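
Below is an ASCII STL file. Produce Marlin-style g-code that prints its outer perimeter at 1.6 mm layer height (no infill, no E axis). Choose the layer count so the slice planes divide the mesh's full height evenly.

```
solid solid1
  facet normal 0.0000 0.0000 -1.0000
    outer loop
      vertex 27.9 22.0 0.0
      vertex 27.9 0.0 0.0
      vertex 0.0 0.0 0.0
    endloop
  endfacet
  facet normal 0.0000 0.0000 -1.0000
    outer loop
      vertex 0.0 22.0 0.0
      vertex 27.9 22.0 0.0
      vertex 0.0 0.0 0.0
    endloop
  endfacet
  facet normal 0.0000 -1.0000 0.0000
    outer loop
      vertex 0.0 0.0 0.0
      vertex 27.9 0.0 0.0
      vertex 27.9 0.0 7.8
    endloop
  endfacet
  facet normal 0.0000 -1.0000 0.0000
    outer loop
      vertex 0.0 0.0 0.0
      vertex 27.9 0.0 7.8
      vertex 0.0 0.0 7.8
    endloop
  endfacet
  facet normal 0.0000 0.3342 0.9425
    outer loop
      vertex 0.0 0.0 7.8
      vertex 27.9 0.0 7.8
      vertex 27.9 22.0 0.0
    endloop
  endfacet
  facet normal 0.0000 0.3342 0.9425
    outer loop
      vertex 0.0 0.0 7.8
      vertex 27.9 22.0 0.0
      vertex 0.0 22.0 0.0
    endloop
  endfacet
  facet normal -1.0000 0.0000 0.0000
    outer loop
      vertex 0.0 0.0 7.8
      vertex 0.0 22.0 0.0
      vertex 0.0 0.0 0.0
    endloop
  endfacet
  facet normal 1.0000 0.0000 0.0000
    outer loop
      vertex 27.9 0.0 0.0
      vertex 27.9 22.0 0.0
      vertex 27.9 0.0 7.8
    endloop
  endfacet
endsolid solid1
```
; perimeter-only toolpath
G21 ; units = mm
G90 ; absolute positioning
G28 ; home
; layer 1
G0 Z1.6
G0 X0.0 Y0.0
G1 X27.9 Y0.0
G1 X27.9 Y17.6
G1 X0.0 Y17.6
G1 X0.0 Y0.0
; layer 2
G0 Z3.1
G0 X0.0 Y0.0
G1 X27.9 Y0.0
G1 X27.9 Y13.2
G1 X0.0 Y13.2
G1 X0.0 Y0.0
; layer 3
G0 Z4.7
G0 X0.0 Y0.0
G1 X27.9 Y0.0
G1 X27.9 Y8.8
G1 X0.0 Y8.8
G1 X0.0 Y0.0
; layer 4
G0 Z6.2
G0 X0.0 Y0.0
G1 X27.9 Y0.0
G1 X27.9 Y4.4
G1 X0.0 Y4.4
G1 X0.0 Y0.0
M2 ; end

The solid is a wedge (ramp): 27.9 × 22 mm base, rising to 7.8 mm along the y=0 edge and sloping linearly to z=0 at y=22. Slicing at Δz = 1.6 mm — 5 equal slices spanning the solid's height, so layer i sits at z = i·h/5 — gives 4 non-empty perimeters. Each is a 4-segment closed polygon; G0 lifts to the layer z and rapids to the start vertex, then G1 traces the edges. The cross-section shrinks linearly with z (the slice at the apex is degenerate and omitted).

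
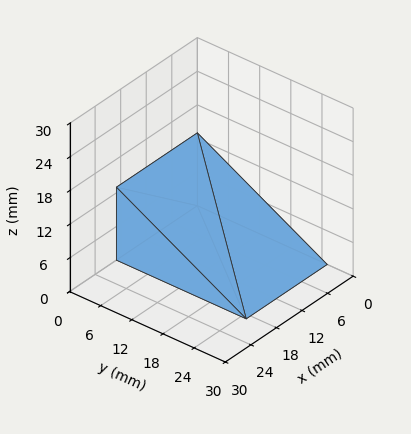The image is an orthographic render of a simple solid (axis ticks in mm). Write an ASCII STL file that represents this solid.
Reading the render: the shape is a wedge (ramp): 19 × 25 mm base, rising to 13 mm along the y=0 edge and sloping linearly to z=0 at y=25 (dimensions read to the nearest mm from the axis ticks). For the STL, each face is triangulated and given an outward normal.

solid part
  facet normal 0.0000 0.0000 -1.0000
    outer loop
      vertex 19.00 25.00 0.00
      vertex 19.00 0.00 0.00
      vertex 0.00 0.00 0.00
    endloop
  endfacet
  facet normal 0.0000 0.0000 -1.0000
    outer loop
      vertex 0.00 25.00 0.00
      vertex 19.00 25.00 0.00
      vertex 0.00 0.00 0.00
    endloop
  endfacet
  facet normal 0.0000 -1.0000 0.0000
    outer loop
      vertex 0.00 0.00 0.00
      vertex 19.00 0.00 0.00
      vertex 19.00 0.00 13.00
    endloop
  endfacet
  facet normal 0.0000 -1.0000 0.0000
    outer loop
      vertex 0.00 0.00 0.00
      vertex 19.00 0.00 13.00
      vertex 0.00 0.00 13.00
    endloop
  endfacet
  facet normal 0.0000 0.4614 0.8872
    outer loop
      vertex 0.00 0.00 13.00
      vertex 19.00 0.00 13.00
      vertex 19.00 25.00 0.00
    endloop
  endfacet
  facet normal 0.0000 0.4614 0.8872
    outer loop
      vertex 0.00 0.00 13.00
      vertex 19.00 25.00 0.00
      vertex 0.00 25.00 0.00
    endloop
  endfacet
  facet normal -1.0000 0.0000 0.0000
    outer loop
      vertex 0.00 0.00 13.00
      vertex 0.00 25.00 0.00
      vertex 0.00 0.00 0.00
    endloop
  endfacet
  facet normal 1.0000 0.0000 0.0000
    outer loop
      vertex 19.00 0.00 0.00
      vertex 19.00 25.00 0.00
      vertex 19.00 0.00 13.00
    endloop
  endfacet
endsolid part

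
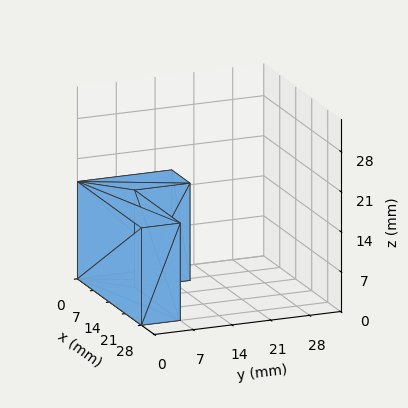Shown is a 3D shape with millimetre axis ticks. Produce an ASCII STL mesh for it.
Reading the render: the shape is an L-shaped prism: outer 28 × 17 mm, arm thicknesses ≈ 7 mm (horizontal) and 8 mm (vertical), extruded 17 mm in z (dimensions read to the nearest mm from the axis ticks). For the STL, each face is triangulated and given an outward normal.

solid part
  facet normal 0.0000 0.0000 -1.0000
    outer loop
      vertex 28.00 7.00 0.00
      vertex 28.00 0.00 0.00
      vertex 0.00 0.00 0.00
    endloop
  endfacet
  facet normal 0.0000 0.0000 -1.0000
    outer loop
      vertex 8.00 7.00 0.00
      vertex 28.00 7.00 0.00
      vertex 0.00 0.00 0.00
    endloop
  endfacet
  facet normal 0.0000 0.0000 -1.0000
    outer loop
      vertex 8.00 17.00 0.00
      vertex 8.00 7.00 0.00
      vertex 0.00 0.00 0.00
    endloop
  endfacet
  facet normal 0.0000 0.0000 -1.0000
    outer loop
      vertex 0.00 17.00 0.00
      vertex 8.00 17.00 0.00
      vertex 0.00 0.00 0.00
    endloop
  endfacet
  facet normal 0.0000 0.0000 1.0000
    outer loop
      vertex 0.00 0.00 17.00
      vertex 28.00 0.00 17.00
      vertex 28.00 7.00 17.00
    endloop
  endfacet
  facet normal 0.0000 0.0000 1.0000
    outer loop
      vertex 0.00 0.00 17.00
      vertex 28.00 7.00 17.00
      vertex 8.00 7.00 17.00
    endloop
  endfacet
  facet normal 0.0000 0.0000 1.0000
    outer loop
      vertex 0.00 0.00 17.00
      vertex 8.00 7.00 17.00
      vertex 8.00 17.00 17.00
    endloop
  endfacet
  facet normal 0.0000 0.0000 1.0000
    outer loop
      vertex 0.00 0.00 17.00
      vertex 8.00 17.00 17.00
      vertex 0.00 17.00 17.00
    endloop
  endfacet
  facet normal 0.0000 -1.0000 0.0000
    outer loop
      vertex 0.00 0.00 0.00
      vertex 28.00 0.00 0.00
      vertex 28.00 0.00 17.00
    endloop
  endfacet
  facet normal 0.0000 -1.0000 0.0000
    outer loop
      vertex 0.00 0.00 0.00
      vertex 28.00 0.00 17.00
      vertex 0.00 0.00 17.00
    endloop
  endfacet
  facet normal 1.0000 0.0000 0.0000
    outer loop
      vertex 28.00 0.00 0.00
      vertex 28.00 7.00 0.00
      vertex 28.00 7.00 17.00
    endloop
  endfacet
  facet normal 1.0000 0.0000 0.0000
    outer loop
      vertex 28.00 0.00 0.00
      vertex 28.00 7.00 17.00
      vertex 28.00 0.00 17.00
    endloop
  endfacet
  facet normal 0.0000 1.0000 0.0000
    outer loop
      vertex 28.00 7.00 0.00
      vertex 8.00 7.00 0.00
      vertex 8.00 7.00 17.00
    endloop
  endfacet
  facet normal 0.0000 1.0000 0.0000
    outer loop
      vertex 28.00 7.00 0.00
      vertex 8.00 7.00 17.00
      vertex 28.00 7.00 17.00
    endloop
  endfacet
  facet normal 1.0000 0.0000 0.0000
    outer loop
      vertex 8.00 7.00 0.00
      vertex 8.00 17.00 0.00
      vertex 8.00 17.00 17.00
    endloop
  endfacet
  facet normal 1.0000 0.0000 0.0000
    outer loop
      vertex 8.00 7.00 0.00
      vertex 8.00 17.00 17.00
      vertex 8.00 7.00 17.00
    endloop
  endfacet
  facet normal 0.0000 1.0000 0.0000
    outer loop
      vertex 8.00 17.00 0.00
      vertex 0.00 17.00 0.00
      vertex 0.00 17.00 17.00
    endloop
  endfacet
  facet normal 0.0000 1.0000 0.0000
    outer loop
      vertex 8.00 17.00 0.00
      vertex 0.00 17.00 17.00
      vertex 8.00 17.00 17.00
    endloop
  endfacet
  facet normal -1.0000 0.0000 0.0000
    outer loop
      vertex 0.00 17.00 0.00
      vertex 0.00 0.00 0.00
      vertex 0.00 0.00 17.00
    endloop
  endfacet
  facet normal -1.0000 0.0000 0.0000
    outer loop
      vertex 0.00 17.00 0.00
      vertex 0.00 0.00 17.00
      vertex 0.00 17.00 17.00
    endloop
  endfacet
endsolid part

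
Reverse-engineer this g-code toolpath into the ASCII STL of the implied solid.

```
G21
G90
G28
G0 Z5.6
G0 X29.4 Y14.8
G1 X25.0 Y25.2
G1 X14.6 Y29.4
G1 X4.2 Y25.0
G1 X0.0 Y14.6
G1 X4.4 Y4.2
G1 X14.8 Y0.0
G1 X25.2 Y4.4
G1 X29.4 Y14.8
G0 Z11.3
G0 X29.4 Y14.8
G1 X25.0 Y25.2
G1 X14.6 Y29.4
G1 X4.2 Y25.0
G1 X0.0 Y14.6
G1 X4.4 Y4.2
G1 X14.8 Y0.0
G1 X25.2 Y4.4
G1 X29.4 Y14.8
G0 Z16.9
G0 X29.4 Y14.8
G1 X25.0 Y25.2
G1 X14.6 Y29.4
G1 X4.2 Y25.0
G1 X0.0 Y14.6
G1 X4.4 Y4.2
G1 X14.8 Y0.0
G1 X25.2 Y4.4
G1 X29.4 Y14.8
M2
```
solid part
  facet normal 0.0000 0.0000 -1.0000
    outer loop
      vertex 14.6 29.4 0.0
      vertex 25.0 25.2 0.0
      vertex 29.4 14.8 0.0
    endloop
  endfacet
  facet normal 0.0000 0.0000 -1.0000
    outer loop
      vertex 4.2 25.0 0.0
      vertex 14.6 29.4 0.0
      vertex 29.4 14.8 0.0
    endloop
  endfacet
  facet normal 0.0000 0.0000 -1.0000
    outer loop
      vertex 0.0 14.6 0.0
      vertex 4.2 25.0 0.0
      vertex 29.4 14.8 0.0
    endloop
  endfacet
  facet normal 0.0000 0.0000 -1.0000
    outer loop
      vertex 4.4 4.2 0.0
      vertex 0.0 14.6 0.0
      vertex 29.4 14.8 0.0
    endloop
  endfacet
  facet normal 0.0000 0.0000 -1.0000
    outer loop
      vertex 14.8 0.0 0.0
      vertex 4.4 4.2 0.0
      vertex 29.4 14.8 0.0
    endloop
  endfacet
  facet normal 0.0000 0.0000 -1.0000
    outer loop
      vertex 25.2 4.4 0.0
      vertex 14.8 0.0 0.0
      vertex 29.4 14.8 0.0
    endloop
  endfacet
  facet normal 0.0000 0.0000 1.0000
    outer loop
      vertex 29.4 14.8 16.9
      vertex 25.0 25.2 16.9
      vertex 14.6 29.4 16.9
    endloop
  endfacet
  facet normal 0.0000 0.0000 1.0000
    outer loop
      vertex 29.4 14.8 16.9
      vertex 14.6 29.4 16.9
      vertex 4.2 25.0 16.9
    endloop
  endfacet
  facet normal 0.0000 0.0000 1.0000
    outer loop
      vertex 29.4 14.8 16.9
      vertex 4.2 25.0 16.9
      vertex 0.0 14.6 16.9
    endloop
  endfacet
  facet normal 0.0000 0.0000 1.0000
    outer loop
      vertex 29.4 14.8 16.9
      vertex 0.0 14.6 16.9
      vertex 4.4 4.2 16.9
    endloop
  endfacet
  facet normal 0.0000 0.0000 1.0000
    outer loop
      vertex 29.4 14.8 16.9
      vertex 4.4 4.2 16.9
      vertex 14.8 0.0 16.9
    endloop
  endfacet
  facet normal 0.0000 0.0000 1.0000
    outer loop
      vertex 29.4 14.8 16.9
      vertex 14.8 0.0 16.9
      vertex 25.2 4.4 16.9
    endloop
  endfacet
  facet normal 0.9210 0.3896 0.0000
    outer loop
      vertex 29.4 14.8 0.0
      vertex 25.0 25.2 0.0
      vertex 25.0 25.2 16.9
    endloop
  endfacet
  facet normal 0.9210 0.3896 0.0000
    outer loop
      vertex 29.4 14.8 0.0
      vertex 25.0 25.2 16.9
      vertex 29.4 14.8 16.9
    endloop
  endfacet
  facet normal 0.3745 0.9272 0.0000
    outer loop
      vertex 25.0 25.2 0.0
      vertex 14.6 29.4 0.0
      vertex 14.6 29.4 16.9
    endloop
  endfacet
  facet normal 0.3745 0.9272 0.0000
    outer loop
      vertex 25.0 25.2 0.0
      vertex 14.6 29.4 16.9
      vertex 25.0 25.2 16.9
    endloop
  endfacet
  facet normal -0.3896 0.9210 0.0000
    outer loop
      vertex 14.6 29.4 0.0
      vertex 4.2 25.0 0.0
      vertex 4.2 25.0 16.9
    endloop
  endfacet
  facet normal -0.3896 0.9210 0.0000
    outer loop
      vertex 14.6 29.4 0.0
      vertex 4.2 25.0 16.9
      vertex 14.6 29.4 16.9
    endloop
  endfacet
  facet normal -0.9272 0.3745 0.0000
    outer loop
      vertex 4.2 25.0 0.0
      vertex 0.0 14.6 0.0
      vertex 0.0 14.6 16.9
    endloop
  endfacet
  facet normal -0.9272 0.3745 0.0000
    outer loop
      vertex 4.2 25.0 0.0
      vertex 0.0 14.6 16.9
      vertex 4.2 25.0 16.9
    endloop
  endfacet
  facet normal -0.9210 -0.3896 0.0000
    outer loop
      vertex 0.0 14.6 0.0
      vertex 4.4 4.2 0.0
      vertex 4.4 4.2 16.9
    endloop
  endfacet
  facet normal -0.9210 -0.3896 0.0000
    outer loop
      vertex 0.0 14.6 0.0
      vertex 4.4 4.2 16.9
      vertex 0.0 14.6 16.9
    endloop
  endfacet
  facet normal -0.3745 -0.9272 0.0000
    outer loop
      vertex 4.4 4.2 0.0
      vertex 14.8 0.0 0.0
      vertex 14.8 0.0 16.9
    endloop
  endfacet
  facet normal -0.3745 -0.9272 0.0000
    outer loop
      vertex 4.4 4.2 0.0
      vertex 14.8 0.0 16.9
      vertex 4.4 4.2 16.9
    endloop
  endfacet
  facet normal 0.3896 -0.9210 0.0000
    outer loop
      vertex 14.8 0.0 0.0
      vertex 25.2 4.4 0.0
      vertex 25.2 4.4 16.9
    endloop
  endfacet
  facet normal 0.3896 -0.9210 0.0000
    outer loop
      vertex 14.8 0.0 0.0
      vertex 25.2 4.4 16.9
      vertex 14.8 0.0 16.9
    endloop
  endfacet
  facet normal 0.9272 -0.3745 0.0000
    outer loop
      vertex 25.2 4.4 0.0
      vertex 29.4 14.8 0.0
      vertex 29.4 14.8 16.9
    endloop
  endfacet
  facet normal 0.9272 -0.3745 0.0000
    outer loop
      vertex 25.2 4.4 0.0
      vertex 29.4 14.8 16.9
      vertex 25.2 4.4 16.9
    endloop
  endfacet
endsolid part

The G0 Z moves step by Δz≈5.6 mm. Every layer's G1 loop is the same polygon, so the solid is a straight extrusion of it from z=0 to z≈16.9. Closing with flat bottom and top caps and triangulating gives 28 facets — a regular 8-sided prism (a cylinder approximated with 8 flat sides), circumscribed radius ≈ 14.7 mm, height ≈ 16.9 mm.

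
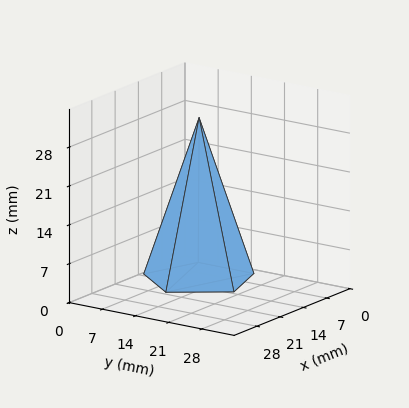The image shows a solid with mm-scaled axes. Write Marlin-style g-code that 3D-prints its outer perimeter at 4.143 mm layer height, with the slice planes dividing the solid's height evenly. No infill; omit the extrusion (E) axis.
Reading the render: the shape is a regular 5-sided pyramid, base circumscribed radius ≈ 10 mm, apex at z ≈ 29 mm (dimensions read to the nearest mm from the axis ticks). For the g-code, the solid's height is divided into equal slices at the stated Δz and each level perimeter traced with G1 moves after a G0 lift.

; perimeter-only toolpath
G21 ; units = mm
G90 ; absolute positioning
G28 ; home
; layer 1
G0 Z4.143
G0 X18.571 Y10.000
G1 X12.649 Y18.152
G1 X3.066 Y15.038
G1 X3.066 Y4.962
G1 X12.649 Y1.848
G1 X18.571 Y10.000
; layer 2
G0 Z8.286
G0 X17.143 Y10.000
G1 X12.207 Y16.794
G1 X4.221 Y14.199
G1 X4.221 Y5.801
G1 X12.207 Y3.206
G1 X17.143 Y10.000
; layer 3
G0 Z12.429
G0 X15.714 Y10.000
G1 X11.766 Y15.435
G1 X5.377 Y13.359
G1 X5.377 Y6.641
G1 X11.766 Y4.565
G1 X15.714 Y10.000
; layer 4
G0 Z16.571
G0 X14.286 Y10.000
G1 X11.324 Y14.076
G1 X6.533 Y12.519
G1 X6.533 Y7.481
G1 X11.324 Y5.924
G1 X14.286 Y10.000
; layer 5
G0 Z20.714
G0 X12.857 Y10.000
G1 X10.883 Y12.717
G1 X7.689 Y11.679
G1 X7.689 Y8.321
G1 X10.883 Y7.283
G1 X12.857 Y10.000
; layer 6
G0 Z24.857
G0 X11.429 Y10.000
G1 X10.441 Y11.359
G1 X8.844 Y10.840
G1 X8.844 Y9.160
G1 X10.441 Y8.641
G1 X11.429 Y10.000
M2 ; end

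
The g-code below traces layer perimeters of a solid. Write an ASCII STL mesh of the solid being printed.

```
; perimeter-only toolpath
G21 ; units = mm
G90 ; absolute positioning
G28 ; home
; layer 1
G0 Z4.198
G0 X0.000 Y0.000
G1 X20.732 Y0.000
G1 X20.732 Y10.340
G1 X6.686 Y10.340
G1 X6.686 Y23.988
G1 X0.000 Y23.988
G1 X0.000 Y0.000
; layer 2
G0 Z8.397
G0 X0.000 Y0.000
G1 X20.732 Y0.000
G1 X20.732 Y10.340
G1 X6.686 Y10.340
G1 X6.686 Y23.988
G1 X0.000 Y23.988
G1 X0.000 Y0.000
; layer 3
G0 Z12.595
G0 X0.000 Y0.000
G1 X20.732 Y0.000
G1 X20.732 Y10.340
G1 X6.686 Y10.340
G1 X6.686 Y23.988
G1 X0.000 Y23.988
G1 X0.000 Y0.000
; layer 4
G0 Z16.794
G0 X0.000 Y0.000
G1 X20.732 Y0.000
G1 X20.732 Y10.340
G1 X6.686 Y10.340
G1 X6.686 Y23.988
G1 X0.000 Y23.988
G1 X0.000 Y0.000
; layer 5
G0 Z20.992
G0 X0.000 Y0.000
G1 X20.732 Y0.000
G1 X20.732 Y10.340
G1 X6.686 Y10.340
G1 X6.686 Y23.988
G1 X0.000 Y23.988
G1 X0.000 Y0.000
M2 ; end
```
solid part
  facet normal 0.0000 0.0000 -1.0000
    outer loop
      vertex 20.732 10.340 0.000
      vertex 20.732 0.000 0.000
      vertex 0.000 0.000 0.000
    endloop
  endfacet
  facet normal 0.0000 0.0000 -1.0000
    outer loop
      vertex 6.686 10.340 0.000
      vertex 20.732 10.340 0.000
      vertex 0.000 0.000 0.000
    endloop
  endfacet
  facet normal 0.0000 0.0000 -1.0000
    outer loop
      vertex 6.686 23.988 0.000
      vertex 6.686 10.340 0.000
      vertex 0.000 0.000 0.000
    endloop
  endfacet
  facet normal 0.0000 0.0000 -1.0000
    outer loop
      vertex 0.000 23.988 0.000
      vertex 6.686 23.988 0.000
      vertex 0.000 0.000 0.000
    endloop
  endfacet
  facet normal 0.0000 0.0000 1.0000
    outer loop
      vertex 0.000 0.000 20.992
      vertex 20.732 0.000 20.992
      vertex 20.732 10.340 20.992
    endloop
  endfacet
  facet normal 0.0000 0.0000 1.0000
    outer loop
      vertex 0.000 0.000 20.992
      vertex 20.732 10.340 20.992
      vertex 6.686 10.340 20.992
    endloop
  endfacet
  facet normal 0.0000 0.0000 1.0000
    outer loop
      vertex 0.000 0.000 20.992
      vertex 6.686 10.340 20.992
      vertex 6.686 23.988 20.992
    endloop
  endfacet
  facet normal 0.0000 0.0000 1.0000
    outer loop
      vertex 0.000 0.000 20.992
      vertex 6.686 23.988 20.992
      vertex 0.000 23.988 20.992
    endloop
  endfacet
  facet normal 0.0000 -1.0000 0.0000
    outer loop
      vertex 0.000 0.000 0.000
      vertex 20.732 0.000 0.000
      vertex 20.732 0.000 20.992
    endloop
  endfacet
  facet normal 0.0000 -1.0000 0.0000
    outer loop
      vertex 0.000 0.000 0.000
      vertex 20.732 0.000 20.992
      vertex 0.000 0.000 20.992
    endloop
  endfacet
  facet normal 1.0000 0.0000 0.0000
    outer loop
      vertex 20.732 0.000 0.000
      vertex 20.732 10.340 0.000
      vertex 20.732 10.340 20.992
    endloop
  endfacet
  facet normal 1.0000 0.0000 0.0000
    outer loop
      vertex 20.732 0.000 0.000
      vertex 20.732 10.340 20.992
      vertex 20.732 0.000 20.992
    endloop
  endfacet
  facet normal 0.0000 1.0000 0.0000
    outer loop
      vertex 20.732 10.340 0.000
      vertex 6.686 10.340 0.000
      vertex 6.686 10.340 20.992
    endloop
  endfacet
  facet normal 0.0000 1.0000 0.0000
    outer loop
      vertex 20.732 10.340 0.000
      vertex 6.686 10.340 20.992
      vertex 20.732 10.340 20.992
    endloop
  endfacet
  facet normal 1.0000 0.0000 0.0000
    outer loop
      vertex 6.686 10.340 0.000
      vertex 6.686 23.988 0.000
      vertex 6.686 23.988 20.992
    endloop
  endfacet
  facet normal 1.0000 0.0000 0.0000
    outer loop
      vertex 6.686 10.340 0.000
      vertex 6.686 23.988 20.992
      vertex 6.686 10.340 20.992
    endloop
  endfacet
  facet normal 0.0000 1.0000 0.0000
    outer loop
      vertex 6.686 23.988 0.000
      vertex 0.000 23.988 0.000
      vertex 0.000 23.988 20.992
    endloop
  endfacet
  facet normal 0.0000 1.0000 0.0000
    outer loop
      vertex 6.686 23.988 0.000
      vertex 0.000 23.988 20.992
      vertex 6.686 23.988 20.992
    endloop
  endfacet
  facet normal -1.0000 0.0000 0.0000
    outer loop
      vertex 0.000 23.988 0.000
      vertex 0.000 0.000 0.000
      vertex 0.000 0.000 20.992
    endloop
  endfacet
  facet normal -1.0000 0.0000 0.0000
    outer loop
      vertex 0.000 23.988 0.000
      vertex 0.000 0.000 20.992
      vertex 0.000 23.988 20.992
    endloop
  endfacet
endsolid part

The G0 Z moves step by Δz≈4.198 mm. Every layer's G1 loop is the same polygon, so the solid is a straight extrusion of it from z=0 to z≈21. Closing with flat bottom and top caps and triangulating gives 20 facets — an L-shaped prism: outer 20.7 × 24 mm, arm thicknesses ≈ 10.3 mm (horizontal) and 6.69 mm (vertical), extruded 21 mm in z.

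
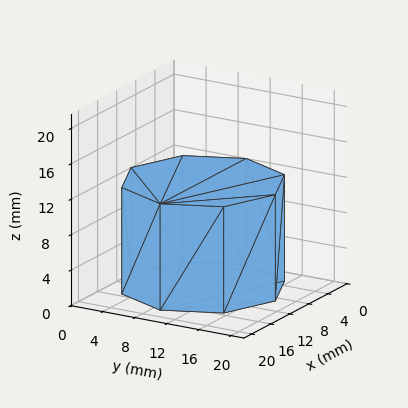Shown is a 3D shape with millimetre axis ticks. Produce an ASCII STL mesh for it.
Reading the render: the shape is a regular 8-sided prism (a cylinder approximated with 8 flat sides), circumscribed radius ≈ 9 mm, height ≈ 12 mm (dimensions read to the nearest mm from the axis ticks). For the STL, each face is triangulated and given an outward normal.

solid part
  facet normal 0.0000 0.0000 -1.0000
    outer loop
      vertex 9.00 18.00 0.00
      vertex 15.36 15.36 0.00
      vertex 18.00 9.00 0.00
    endloop
  endfacet
  facet normal 0.0000 0.0000 -1.0000
    outer loop
      vertex 2.64 15.36 0.00
      vertex 9.00 18.00 0.00
      vertex 18.00 9.00 0.00
    endloop
  endfacet
  facet normal 0.0000 0.0000 -1.0000
    outer loop
      vertex 0.00 9.00 0.00
      vertex 2.64 15.36 0.00
      vertex 18.00 9.00 0.00
    endloop
  endfacet
  facet normal 0.0000 0.0000 -1.0000
    outer loop
      vertex 2.64 2.64 0.00
      vertex 0.00 9.00 0.00
      vertex 18.00 9.00 0.00
    endloop
  endfacet
  facet normal 0.0000 0.0000 -1.0000
    outer loop
      vertex 9.00 0.00 0.00
      vertex 2.64 2.64 0.00
      vertex 18.00 9.00 0.00
    endloop
  endfacet
  facet normal 0.0000 0.0000 -1.0000
    outer loop
      vertex 15.36 2.64 0.00
      vertex 9.00 0.00 0.00
      vertex 18.00 9.00 0.00
    endloop
  endfacet
  facet normal 0.0000 0.0000 1.0000
    outer loop
      vertex 18.00 9.00 12.00
      vertex 15.36 15.36 12.00
      vertex 9.00 18.00 12.00
    endloop
  endfacet
  facet normal 0.0000 0.0000 1.0000
    outer loop
      vertex 18.00 9.00 12.00
      vertex 9.00 18.00 12.00
      vertex 2.64 15.36 12.00
    endloop
  endfacet
  facet normal 0.0000 0.0000 1.0000
    outer loop
      vertex 18.00 9.00 12.00
      vertex 2.64 15.36 12.00
      vertex 0.00 9.00 12.00
    endloop
  endfacet
  facet normal 0.0000 0.0000 1.0000
    outer loop
      vertex 18.00 9.00 12.00
      vertex 0.00 9.00 12.00
      vertex 2.64 2.64 12.00
    endloop
  endfacet
  facet normal 0.0000 0.0000 1.0000
    outer loop
      vertex 18.00 9.00 12.00
      vertex 2.64 2.64 12.00
      vertex 9.00 0.00 12.00
    endloop
  endfacet
  facet normal 0.0000 0.0000 1.0000
    outer loop
      vertex 18.00 9.00 12.00
      vertex 9.00 0.00 12.00
      vertex 15.36 2.64 12.00
    endloop
  endfacet
  facet normal 0.9236 0.3834 0.0000
    outer loop
      vertex 18.00 9.00 0.00
      vertex 15.36 15.36 0.00
      vertex 15.36 15.36 12.00
    endloop
  endfacet
  facet normal 0.9236 0.3834 0.0000
    outer loop
      vertex 18.00 9.00 0.00
      vertex 15.36 15.36 12.00
      vertex 18.00 9.00 12.00
    endloop
  endfacet
  facet normal 0.3834 0.9236 0.0000
    outer loop
      vertex 15.36 15.36 0.00
      vertex 9.00 18.00 0.00
      vertex 9.00 18.00 12.00
    endloop
  endfacet
  facet normal 0.3834 0.9236 0.0000
    outer loop
      vertex 15.36 15.36 0.00
      vertex 9.00 18.00 12.00
      vertex 15.36 15.36 12.00
    endloop
  endfacet
  facet normal -0.3834 0.9236 0.0000
    outer loop
      vertex 9.00 18.00 0.00
      vertex 2.64 15.36 0.00
      vertex 2.64 15.36 12.00
    endloop
  endfacet
  facet normal -0.3834 0.9236 0.0000
    outer loop
      vertex 9.00 18.00 0.00
      vertex 2.64 15.36 12.00
      vertex 9.00 18.00 12.00
    endloop
  endfacet
  facet normal -0.9236 0.3834 0.0000
    outer loop
      vertex 2.64 15.36 0.00
      vertex 0.00 9.00 0.00
      vertex 0.00 9.00 12.00
    endloop
  endfacet
  facet normal -0.9236 0.3834 0.0000
    outer loop
      vertex 2.64 15.36 0.00
      vertex 0.00 9.00 12.00
      vertex 2.64 15.36 12.00
    endloop
  endfacet
  facet normal -0.9236 -0.3834 0.0000
    outer loop
      vertex 0.00 9.00 0.00
      vertex 2.64 2.64 0.00
      vertex 2.64 2.64 12.00
    endloop
  endfacet
  facet normal -0.9236 -0.3834 0.0000
    outer loop
      vertex 0.00 9.00 0.00
      vertex 2.64 2.64 12.00
      vertex 0.00 9.00 12.00
    endloop
  endfacet
  facet normal -0.3834 -0.9236 0.0000
    outer loop
      vertex 2.64 2.64 0.00
      vertex 9.00 0.00 0.00
      vertex 9.00 0.00 12.00
    endloop
  endfacet
  facet normal -0.3834 -0.9236 0.0000
    outer loop
      vertex 2.64 2.64 0.00
      vertex 9.00 0.00 12.00
      vertex 2.64 2.64 12.00
    endloop
  endfacet
  facet normal 0.3834 -0.9236 0.0000
    outer loop
      vertex 9.00 0.00 0.00
      vertex 15.36 2.64 0.00
      vertex 15.36 2.64 12.00
    endloop
  endfacet
  facet normal 0.3834 -0.9236 0.0000
    outer loop
      vertex 9.00 0.00 0.00
      vertex 15.36 2.64 12.00
      vertex 9.00 0.00 12.00
    endloop
  endfacet
  facet normal 0.9236 -0.3834 0.0000
    outer loop
      vertex 15.36 2.64 0.00
      vertex 18.00 9.00 0.00
      vertex 18.00 9.00 12.00
    endloop
  endfacet
  facet normal 0.9236 -0.3834 0.0000
    outer loop
      vertex 15.36 2.64 0.00
      vertex 18.00 9.00 12.00
      vertex 15.36 2.64 12.00
    endloop
  endfacet
endsolid part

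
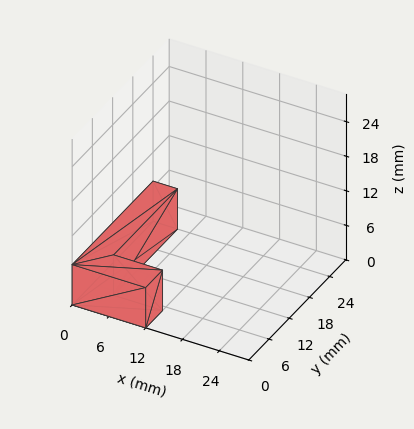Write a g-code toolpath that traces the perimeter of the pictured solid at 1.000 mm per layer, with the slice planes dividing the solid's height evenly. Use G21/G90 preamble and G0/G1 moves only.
Reading the render: the shape is an L-shaped prism: outer 12 × 24 mm, arm thicknesses ≈ 5 mm (horizontal) and 4 mm (vertical), extruded 7 mm in z (dimensions read to the nearest mm from the axis ticks). For the g-code, the solid's height is divided into equal slices at the stated Δz and each level perimeter traced with G1 moves after a G0 lift.

; perimeter-only toolpath
G21 ; units = mm
G90 ; absolute positioning
G28 ; home
; layer 1
G0 Z1.000
G0 X0.000 Y0.000
G1 X12.000 Y0.000
G1 X12.000 Y5.000
G1 X4.000 Y5.000
G1 X4.000 Y24.000
G1 X0.000 Y24.000
G1 X0.000 Y0.000
; layer 2
G0 Z2.000
G0 X0.000 Y0.000
G1 X12.000 Y0.000
G1 X12.000 Y5.000
G1 X4.000 Y5.000
G1 X4.000 Y24.000
G1 X0.000 Y24.000
G1 X0.000 Y0.000
; layer 3
G0 Z3.000
G0 X0.000 Y0.000
G1 X12.000 Y0.000
G1 X12.000 Y5.000
G1 X4.000 Y5.000
G1 X4.000 Y24.000
G1 X0.000 Y24.000
G1 X0.000 Y0.000
; layer 4
G0 Z4.000
G0 X0.000 Y0.000
G1 X12.000 Y0.000
G1 X12.000 Y5.000
G1 X4.000 Y5.000
G1 X4.000 Y24.000
G1 X0.000 Y24.000
G1 X0.000 Y0.000
; layer 5
G0 Z5.000
G0 X0.000 Y0.000
G1 X12.000 Y0.000
G1 X12.000 Y5.000
G1 X4.000 Y5.000
G1 X4.000 Y24.000
G1 X0.000 Y24.000
G1 X0.000 Y0.000
; layer 6
G0 Z6.000
G0 X0.000 Y0.000
G1 X12.000 Y0.000
G1 X12.000 Y5.000
G1 X4.000 Y5.000
G1 X4.000 Y24.000
G1 X0.000 Y24.000
G1 X0.000 Y0.000
; layer 7
G0 Z7.000
G0 X0.000 Y0.000
G1 X12.000 Y0.000
G1 X12.000 Y5.000
G1 X4.000 Y5.000
G1 X4.000 Y24.000
G1 X0.000 Y24.000
G1 X0.000 Y0.000
M2 ; end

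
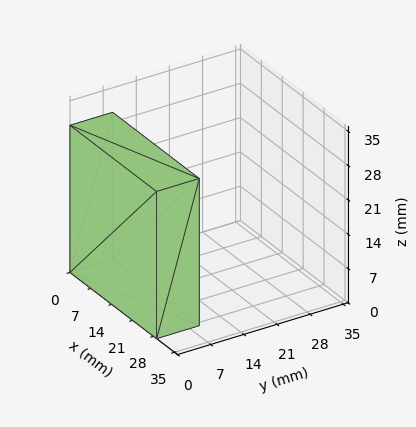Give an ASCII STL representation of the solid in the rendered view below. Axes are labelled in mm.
Reading the render: the shape is a rectangular box, roughly 29 × 9 mm footprint and 30 mm tall (dimensions read to the nearest mm from the axis ticks). For the STL, each face is triangulated and given an outward normal.

solid part
  facet normal 0.0000 0.0000 -1.0000
    outer loop
      vertex 29.0 9.0 0.0
      vertex 29.0 0.0 0.0
      vertex 0.0 0.0 0.0
    endloop
  endfacet
  facet normal 0.0000 0.0000 -1.0000
    outer loop
      vertex 0.0 9.0 0.0
      vertex 29.0 9.0 0.0
      vertex 0.0 0.0 0.0
    endloop
  endfacet
  facet normal 0.0000 0.0000 1.0000
    outer loop
      vertex 0.0 0.0 30.0
      vertex 29.0 0.0 30.0
      vertex 29.0 9.0 30.0
    endloop
  endfacet
  facet normal 0.0000 0.0000 1.0000
    outer loop
      vertex 0.0 0.0 30.0
      vertex 29.0 9.0 30.0
      vertex 0.0 9.0 30.0
    endloop
  endfacet
  facet normal 0.0000 -1.0000 0.0000
    outer loop
      vertex 0.0 0.0 0.0
      vertex 29.0 0.0 0.0
      vertex 29.0 0.0 30.0
    endloop
  endfacet
  facet normal 0.0000 -1.0000 0.0000
    outer loop
      vertex 0.0 0.0 0.0
      vertex 29.0 0.0 30.0
      vertex 0.0 0.0 30.0
    endloop
  endfacet
  facet normal 0.0000 1.0000 0.0000
    outer loop
      vertex 29.0 9.0 30.0
      vertex 29.0 9.0 0.0
      vertex 0.0 9.0 0.0
    endloop
  endfacet
  facet normal 0.0000 1.0000 0.0000
    outer loop
      vertex 0.0 9.0 30.0
      vertex 29.0 9.0 30.0
      vertex 0.0 9.0 0.0
    endloop
  endfacet
  facet normal -1.0000 0.0000 0.0000
    outer loop
      vertex 0.0 9.0 30.0
      vertex 0.0 9.0 0.0
      vertex 0.0 0.0 0.0
    endloop
  endfacet
  facet normal -1.0000 0.0000 0.0000
    outer loop
      vertex 0.0 0.0 30.0
      vertex 0.0 9.0 30.0
      vertex 0.0 0.0 0.0
    endloop
  endfacet
  facet normal 1.0000 0.0000 0.0000
    outer loop
      vertex 29.0 0.0 0.0
      vertex 29.0 9.0 0.0
      vertex 29.0 9.0 30.0
    endloop
  endfacet
  facet normal 1.0000 0.0000 0.0000
    outer loop
      vertex 29.0 0.0 0.0
      vertex 29.0 9.0 30.0
      vertex 29.0 0.0 30.0
    endloop
  endfacet
endsolid part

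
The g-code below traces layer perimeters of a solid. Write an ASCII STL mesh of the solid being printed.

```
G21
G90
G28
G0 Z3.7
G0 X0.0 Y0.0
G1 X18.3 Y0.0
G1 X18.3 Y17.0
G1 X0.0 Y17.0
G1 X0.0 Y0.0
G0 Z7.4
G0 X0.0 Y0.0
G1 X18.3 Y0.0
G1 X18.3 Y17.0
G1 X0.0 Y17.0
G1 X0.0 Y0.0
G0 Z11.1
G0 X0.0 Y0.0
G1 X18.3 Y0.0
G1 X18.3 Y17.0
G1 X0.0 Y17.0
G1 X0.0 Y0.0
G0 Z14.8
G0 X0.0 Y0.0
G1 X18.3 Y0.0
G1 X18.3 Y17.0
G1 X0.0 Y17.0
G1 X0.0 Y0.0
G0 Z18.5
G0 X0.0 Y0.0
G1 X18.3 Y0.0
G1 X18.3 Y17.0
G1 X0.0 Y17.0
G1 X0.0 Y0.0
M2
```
solid part
  facet normal 0.0000 0.0000 -1.0000
    outer loop
      vertex 18.3 17.0 0.0
      vertex 18.3 0.0 0.0
      vertex 0.0 0.0 0.0
    endloop
  endfacet
  facet normal 0.0000 0.0000 -1.0000
    outer loop
      vertex 0.0 17.0 0.0
      vertex 18.3 17.0 0.0
      vertex 0.0 0.0 0.0
    endloop
  endfacet
  facet normal 0.0000 0.0000 1.0000
    outer loop
      vertex 0.0 0.0 18.5
      vertex 18.3 0.0 18.5
      vertex 18.3 17.0 18.5
    endloop
  endfacet
  facet normal 0.0000 0.0000 1.0000
    outer loop
      vertex 0.0 0.0 18.5
      vertex 18.3 17.0 18.5
      vertex 0.0 17.0 18.5
    endloop
  endfacet
  facet normal 0.0000 -1.0000 0.0000
    outer loop
      vertex 0.0 0.0 0.0
      vertex 18.3 0.0 0.0
      vertex 18.3 0.0 18.5
    endloop
  endfacet
  facet normal 0.0000 -1.0000 0.0000
    outer loop
      vertex 0.0 0.0 0.0
      vertex 18.3 0.0 18.5
      vertex 0.0 0.0 18.5
    endloop
  endfacet
  facet normal 0.0000 1.0000 0.0000
    outer loop
      vertex 18.3 17.0 18.5
      vertex 18.3 17.0 0.0
      vertex 0.0 17.0 0.0
    endloop
  endfacet
  facet normal 0.0000 1.0000 0.0000
    outer loop
      vertex 0.0 17.0 18.5
      vertex 18.3 17.0 18.5
      vertex 0.0 17.0 0.0
    endloop
  endfacet
  facet normal -1.0000 0.0000 0.0000
    outer loop
      vertex 0.0 17.0 18.5
      vertex 0.0 17.0 0.0
      vertex 0.0 0.0 0.0
    endloop
  endfacet
  facet normal -1.0000 0.0000 0.0000
    outer loop
      vertex 0.0 0.0 18.5
      vertex 0.0 17.0 18.5
      vertex 0.0 0.0 0.0
    endloop
  endfacet
  facet normal 1.0000 0.0000 0.0000
    outer loop
      vertex 18.3 0.0 0.0
      vertex 18.3 17.0 0.0
      vertex 18.3 17.0 18.5
    endloop
  endfacet
  facet normal 1.0000 0.0000 0.0000
    outer loop
      vertex 18.3 0.0 0.0
      vertex 18.3 17.0 18.5
      vertex 18.3 0.0 18.5
    endloop
  endfacet
endsolid part

The G0 Z moves step by Δz≈3.7 mm. Every layer's G1 loop is the same polygon, so the solid is a straight extrusion of it from z=0 to z≈18.5. Closing with flat bottom and top caps and triangulating gives 12 facets — a rectangular box, roughly 18.3 × 17 mm footprint and 18.5 mm tall.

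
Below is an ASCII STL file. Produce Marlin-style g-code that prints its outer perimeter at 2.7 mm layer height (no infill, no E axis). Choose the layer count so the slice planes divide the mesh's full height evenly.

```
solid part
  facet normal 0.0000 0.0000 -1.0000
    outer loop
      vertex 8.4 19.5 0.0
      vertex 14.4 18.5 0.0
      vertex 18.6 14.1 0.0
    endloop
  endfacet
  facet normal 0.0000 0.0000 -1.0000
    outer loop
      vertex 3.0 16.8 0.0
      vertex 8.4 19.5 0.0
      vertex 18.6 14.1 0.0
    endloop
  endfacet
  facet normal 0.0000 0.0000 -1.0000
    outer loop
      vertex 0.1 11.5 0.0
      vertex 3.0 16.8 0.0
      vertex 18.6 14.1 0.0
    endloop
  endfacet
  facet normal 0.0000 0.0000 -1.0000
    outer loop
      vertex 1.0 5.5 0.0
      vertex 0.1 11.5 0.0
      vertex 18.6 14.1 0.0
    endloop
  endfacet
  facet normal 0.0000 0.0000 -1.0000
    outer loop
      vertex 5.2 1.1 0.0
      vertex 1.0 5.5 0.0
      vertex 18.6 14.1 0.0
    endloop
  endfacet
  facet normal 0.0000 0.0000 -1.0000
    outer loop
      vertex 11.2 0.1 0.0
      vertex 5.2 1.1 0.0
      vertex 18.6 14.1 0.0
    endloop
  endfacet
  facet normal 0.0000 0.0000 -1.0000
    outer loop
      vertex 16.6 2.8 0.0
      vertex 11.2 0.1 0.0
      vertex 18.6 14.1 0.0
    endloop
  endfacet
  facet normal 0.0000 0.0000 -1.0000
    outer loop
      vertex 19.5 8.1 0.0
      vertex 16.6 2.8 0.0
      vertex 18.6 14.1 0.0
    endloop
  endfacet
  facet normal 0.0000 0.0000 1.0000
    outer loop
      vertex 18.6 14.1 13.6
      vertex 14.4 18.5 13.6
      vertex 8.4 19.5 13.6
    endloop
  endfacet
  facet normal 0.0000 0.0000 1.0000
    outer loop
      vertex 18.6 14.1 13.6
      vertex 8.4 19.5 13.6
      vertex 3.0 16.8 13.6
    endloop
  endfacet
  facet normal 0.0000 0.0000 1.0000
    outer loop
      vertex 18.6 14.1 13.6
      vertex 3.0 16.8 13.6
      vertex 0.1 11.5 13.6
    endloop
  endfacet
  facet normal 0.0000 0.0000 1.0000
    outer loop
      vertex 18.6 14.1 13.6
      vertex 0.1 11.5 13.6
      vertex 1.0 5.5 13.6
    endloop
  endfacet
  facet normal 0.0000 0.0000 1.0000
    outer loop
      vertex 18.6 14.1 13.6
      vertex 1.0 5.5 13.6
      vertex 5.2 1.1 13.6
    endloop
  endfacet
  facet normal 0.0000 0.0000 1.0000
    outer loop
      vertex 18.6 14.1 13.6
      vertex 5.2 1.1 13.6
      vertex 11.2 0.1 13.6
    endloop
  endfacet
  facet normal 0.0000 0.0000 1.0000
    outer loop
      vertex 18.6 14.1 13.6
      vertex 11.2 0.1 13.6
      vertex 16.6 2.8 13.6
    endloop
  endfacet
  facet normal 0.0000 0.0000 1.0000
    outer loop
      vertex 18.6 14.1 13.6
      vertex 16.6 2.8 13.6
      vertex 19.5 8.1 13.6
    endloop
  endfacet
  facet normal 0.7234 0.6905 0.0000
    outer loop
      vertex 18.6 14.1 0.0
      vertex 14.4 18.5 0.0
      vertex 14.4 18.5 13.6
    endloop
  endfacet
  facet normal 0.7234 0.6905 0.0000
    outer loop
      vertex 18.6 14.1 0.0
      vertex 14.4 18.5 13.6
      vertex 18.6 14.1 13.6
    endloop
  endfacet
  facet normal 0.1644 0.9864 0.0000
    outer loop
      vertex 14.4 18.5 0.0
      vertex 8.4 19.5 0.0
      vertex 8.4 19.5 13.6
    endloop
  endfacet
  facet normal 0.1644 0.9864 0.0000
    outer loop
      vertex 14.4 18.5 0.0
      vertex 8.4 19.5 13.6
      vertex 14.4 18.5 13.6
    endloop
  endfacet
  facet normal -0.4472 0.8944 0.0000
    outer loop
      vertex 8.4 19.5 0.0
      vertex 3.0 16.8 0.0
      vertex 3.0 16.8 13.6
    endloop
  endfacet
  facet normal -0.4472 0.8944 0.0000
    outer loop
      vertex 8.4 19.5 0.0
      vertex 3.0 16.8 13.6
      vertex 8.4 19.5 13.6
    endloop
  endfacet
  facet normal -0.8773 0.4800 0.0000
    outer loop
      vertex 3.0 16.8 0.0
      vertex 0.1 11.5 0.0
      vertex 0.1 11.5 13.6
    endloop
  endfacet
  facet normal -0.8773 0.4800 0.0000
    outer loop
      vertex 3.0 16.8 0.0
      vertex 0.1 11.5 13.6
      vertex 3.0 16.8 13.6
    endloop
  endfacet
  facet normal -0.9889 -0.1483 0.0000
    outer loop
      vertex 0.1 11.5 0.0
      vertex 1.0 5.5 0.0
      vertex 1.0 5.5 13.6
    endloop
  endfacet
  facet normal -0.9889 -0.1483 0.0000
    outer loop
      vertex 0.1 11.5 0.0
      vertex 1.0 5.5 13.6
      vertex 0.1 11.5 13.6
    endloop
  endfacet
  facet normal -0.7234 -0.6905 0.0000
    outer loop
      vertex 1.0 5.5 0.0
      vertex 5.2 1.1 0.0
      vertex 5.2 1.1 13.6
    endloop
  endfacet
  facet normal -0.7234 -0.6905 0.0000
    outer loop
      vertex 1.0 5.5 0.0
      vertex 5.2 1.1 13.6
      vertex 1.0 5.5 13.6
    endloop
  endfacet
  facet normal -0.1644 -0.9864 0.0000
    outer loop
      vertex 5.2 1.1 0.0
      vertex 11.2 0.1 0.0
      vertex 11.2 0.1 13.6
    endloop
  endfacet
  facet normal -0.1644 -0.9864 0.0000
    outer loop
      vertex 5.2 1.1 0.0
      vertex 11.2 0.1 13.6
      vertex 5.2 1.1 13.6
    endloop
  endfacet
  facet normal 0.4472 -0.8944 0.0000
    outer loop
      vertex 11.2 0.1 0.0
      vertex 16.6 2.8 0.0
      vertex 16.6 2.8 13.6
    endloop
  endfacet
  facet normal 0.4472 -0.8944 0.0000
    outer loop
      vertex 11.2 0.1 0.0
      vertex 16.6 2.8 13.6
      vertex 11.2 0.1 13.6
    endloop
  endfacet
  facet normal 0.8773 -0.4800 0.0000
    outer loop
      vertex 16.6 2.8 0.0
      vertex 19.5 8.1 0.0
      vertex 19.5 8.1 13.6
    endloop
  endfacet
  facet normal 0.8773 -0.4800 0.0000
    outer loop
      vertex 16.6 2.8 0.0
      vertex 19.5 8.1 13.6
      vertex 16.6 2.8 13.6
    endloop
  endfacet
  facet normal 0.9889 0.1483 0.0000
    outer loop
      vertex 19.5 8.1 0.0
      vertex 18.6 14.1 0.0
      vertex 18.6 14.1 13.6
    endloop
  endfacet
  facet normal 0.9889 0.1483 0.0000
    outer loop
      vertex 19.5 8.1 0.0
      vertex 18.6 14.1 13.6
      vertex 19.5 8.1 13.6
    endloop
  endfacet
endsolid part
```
; perimeter-only toolpath
G21 ; units = mm
G90 ; absolute positioning
G28 ; home
; layer 1
G0 Z2.7
G0 X18.6 Y14.1
G1 X14.4 Y18.5
G1 X8.4 Y19.5
G1 X3.0 Y16.8
G1 X0.1 Y11.5
G1 X1.0 Y5.5
G1 X5.2 Y1.1
G1 X11.2 Y0.1
G1 X16.6 Y2.8
G1 X19.5 Y8.1
G1 X18.6 Y14.1
; layer 2
G0 Z5.4
G0 X18.6 Y14.1
G1 X14.4 Y18.5
G1 X8.4 Y19.5
G1 X3.0 Y16.8
G1 X0.1 Y11.5
G1 X1.0 Y5.5
G1 X5.2 Y1.1
G1 X11.2 Y0.1
G1 X16.6 Y2.8
G1 X19.5 Y8.1
G1 X18.6 Y14.1
; layer 3
G0 Z8.2
G0 X18.6 Y14.1
G1 X14.4 Y18.5
G1 X8.4 Y19.5
G1 X3.0 Y16.8
G1 X0.1 Y11.5
G1 X1.0 Y5.5
G1 X5.2 Y1.1
G1 X11.2 Y0.1
G1 X16.6 Y2.8
G1 X19.5 Y8.1
G1 X18.6 Y14.1
; layer 4
G0 Z10.9
G0 X18.6 Y14.1
G1 X14.4 Y18.5
G1 X8.4 Y19.5
G1 X3.0 Y16.8
G1 X0.1 Y11.5
G1 X1.0 Y5.5
G1 X5.2 Y1.1
G1 X11.2 Y0.1
G1 X16.6 Y2.8
G1 X19.5 Y8.1
G1 X18.6 Y14.1
; layer 5
G0 Z13.6
G0 X18.6 Y14.1
G1 X14.4 Y18.5
G1 X8.4 Y19.5
G1 X3.0 Y16.8
G1 X0.1 Y11.5
G1 X1.0 Y5.5
G1 X5.2 Y1.1
G1 X11.2 Y0.1
G1 X16.6 Y2.8
G1 X19.5 Y8.1
G1 X18.6 Y14.1
M2 ; end

The solid is a regular 10-sided prism (a cylinder approximated with 10 flat sides), circumscribed radius ≈ 9.8 mm, height ≈ 13.6 mm. Slicing at Δz = 2.7 mm — 5 equal slices spanning the solid's height, so layer i sits at z = i·h/5 — gives 5 non-empty perimeters. Each is a 10-segment closed polygon; G0 lifts to the layer z and rapids to the start vertex, then G1 traces the edges.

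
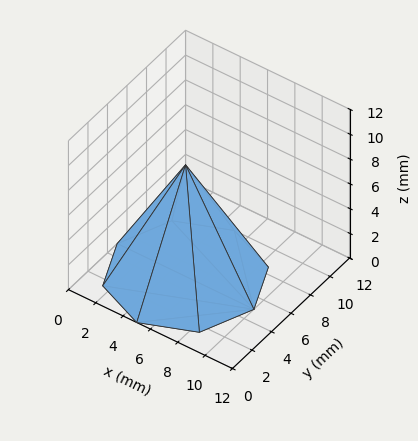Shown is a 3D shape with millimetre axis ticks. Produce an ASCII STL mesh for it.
Reading the render: the shape is a regular 8-sided pyramid, base circumscribed radius ≈ 5 mm, apex at z ≈ 9 mm (dimensions read to the nearest mm from the axis ticks). For the STL, each face is triangulated and given an outward normal.

solid part
  facet normal 0.0000 0.0000 -1.0000
    outer loop
      vertex 5.000 10.000 0.000
      vertex 8.536 8.536 0.000
      vertex 10.000 5.000 0.000
    endloop
  endfacet
  facet normal 0.0000 0.0000 -1.0000
    outer loop
      vertex 1.464 8.536 0.000
      vertex 5.000 10.000 0.000
      vertex 10.000 5.000 0.000
    endloop
  endfacet
  facet normal 0.0000 0.0000 -1.0000
    outer loop
      vertex 0.000 5.000 0.000
      vertex 1.464 8.536 0.000
      vertex 10.000 5.000 0.000
    endloop
  endfacet
  facet normal 0.0000 0.0000 -1.0000
    outer loop
      vertex 1.464 1.464 0.000
      vertex 0.000 5.000 0.000
      vertex 10.000 5.000 0.000
    endloop
  endfacet
  facet normal 0.0000 0.0000 -1.0000
    outer loop
      vertex 5.000 0.000 0.000
      vertex 1.464 1.464 0.000
      vertex 10.000 5.000 0.000
    endloop
  endfacet
  facet normal 0.0000 0.0000 -1.0000
    outer loop
      vertex 8.536 1.464 0.000
      vertex 5.000 0.000 0.000
      vertex 10.000 5.000 0.000
    endloop
  endfacet
  facet normal 0.8220 0.3403 0.4567
    outer loop
      vertex 10.000 5.000 0.000
      vertex 8.536 8.536 0.000
      vertex 5.000 5.000 9.000
    endloop
  endfacet
  facet normal 0.3403 0.8220 0.4567
    outer loop
      vertex 8.536 8.536 0.000
      vertex 5.000 10.000 0.000
      vertex 5.000 5.000 9.000
    endloop
  endfacet
  facet normal -0.3403 0.8220 0.4567
    outer loop
      vertex 5.000 10.000 0.000
      vertex 1.464 8.536 0.000
      vertex 5.000 5.000 9.000
    endloop
  endfacet
  facet normal -0.8220 0.3403 0.4567
    outer loop
      vertex 1.464 8.536 0.000
      vertex 0.000 5.000 0.000
      vertex 5.000 5.000 9.000
    endloop
  endfacet
  facet normal -0.8220 -0.3403 0.4567
    outer loop
      vertex 0.000 5.000 0.000
      vertex 1.464 1.464 0.000
      vertex 5.000 5.000 9.000
    endloop
  endfacet
  facet normal -0.3403 -0.8220 0.4567
    outer loop
      vertex 1.464 1.464 0.000
      vertex 5.000 0.000 0.000
      vertex 5.000 5.000 9.000
    endloop
  endfacet
  facet normal 0.3403 -0.8220 0.4567
    outer loop
      vertex 5.000 0.000 0.000
      vertex 8.536 1.464 0.000
      vertex 5.000 5.000 9.000
    endloop
  endfacet
  facet normal 0.8220 -0.3403 0.4567
    outer loop
      vertex 8.536 1.464 0.000
      vertex 10.000 5.000 0.000
      vertex 5.000 5.000 9.000
    endloop
  endfacet
endsolid part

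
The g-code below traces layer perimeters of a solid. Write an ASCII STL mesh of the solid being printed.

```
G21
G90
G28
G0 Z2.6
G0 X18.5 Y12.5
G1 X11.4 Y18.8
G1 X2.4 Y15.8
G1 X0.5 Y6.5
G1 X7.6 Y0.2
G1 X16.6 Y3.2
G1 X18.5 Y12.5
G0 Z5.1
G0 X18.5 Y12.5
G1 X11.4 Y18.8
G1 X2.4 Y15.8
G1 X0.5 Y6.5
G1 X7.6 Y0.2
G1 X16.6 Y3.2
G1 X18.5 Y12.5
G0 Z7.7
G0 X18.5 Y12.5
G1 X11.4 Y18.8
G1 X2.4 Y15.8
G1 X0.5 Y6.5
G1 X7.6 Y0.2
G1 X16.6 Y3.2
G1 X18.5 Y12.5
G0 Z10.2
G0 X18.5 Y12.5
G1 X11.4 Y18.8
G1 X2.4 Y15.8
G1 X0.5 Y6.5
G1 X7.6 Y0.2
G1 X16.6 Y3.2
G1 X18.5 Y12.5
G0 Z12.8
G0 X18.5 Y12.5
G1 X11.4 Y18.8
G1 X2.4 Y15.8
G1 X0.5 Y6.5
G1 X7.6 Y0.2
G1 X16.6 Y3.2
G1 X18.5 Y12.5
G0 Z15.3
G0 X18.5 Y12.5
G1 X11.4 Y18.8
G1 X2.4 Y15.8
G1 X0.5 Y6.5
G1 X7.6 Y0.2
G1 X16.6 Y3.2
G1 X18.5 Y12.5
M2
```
solid part
  facet normal 0.0000 0.0000 -1.0000
    outer loop
      vertex 2.4 15.8 0.0
      vertex 11.4 18.8 0.0
      vertex 18.5 12.5 0.0
    endloop
  endfacet
  facet normal 0.0000 0.0000 -1.0000
    outer loop
      vertex 0.5 6.5 0.0
      vertex 2.4 15.8 0.0
      vertex 18.5 12.5 0.0
    endloop
  endfacet
  facet normal 0.0000 0.0000 -1.0000
    outer loop
      vertex 7.6 0.2 0.0
      vertex 0.5 6.5 0.0
      vertex 18.5 12.5 0.0
    endloop
  endfacet
  facet normal 0.0000 0.0000 -1.0000
    outer loop
      vertex 16.6 3.2 0.0
      vertex 7.6 0.2 0.0
      vertex 18.5 12.5 0.0
    endloop
  endfacet
  facet normal 0.0000 0.0000 1.0000
    outer loop
      vertex 18.5 12.5 15.3
      vertex 11.4 18.8 15.3
      vertex 2.4 15.8 15.3
    endloop
  endfacet
  facet normal 0.0000 0.0000 1.0000
    outer loop
      vertex 18.5 12.5 15.3
      vertex 2.4 15.8 15.3
      vertex 0.5 6.5 15.3
    endloop
  endfacet
  facet normal 0.0000 0.0000 1.0000
    outer loop
      vertex 18.5 12.5 15.3
      vertex 0.5 6.5 15.3
      vertex 7.6 0.2 15.3
    endloop
  endfacet
  facet normal 0.0000 0.0000 1.0000
    outer loop
      vertex 18.5 12.5 15.3
      vertex 7.6 0.2 15.3
      vertex 16.6 3.2 15.3
    endloop
  endfacet
  facet normal 0.6637 0.7480 0.0000
    outer loop
      vertex 18.5 12.5 0.0
      vertex 11.4 18.8 0.0
      vertex 11.4 18.8 15.3
    endloop
  endfacet
  facet normal 0.6637 0.7480 0.0000
    outer loop
      vertex 18.5 12.5 0.0
      vertex 11.4 18.8 15.3
      vertex 18.5 12.5 15.3
    endloop
  endfacet
  facet normal -0.3162 0.9487 0.0000
    outer loop
      vertex 11.4 18.8 0.0
      vertex 2.4 15.8 0.0
      vertex 2.4 15.8 15.3
    endloop
  endfacet
  facet normal -0.3162 0.9487 0.0000
    outer loop
      vertex 11.4 18.8 0.0
      vertex 2.4 15.8 15.3
      vertex 11.4 18.8 15.3
    endloop
  endfacet
  facet normal -0.9798 0.2002 0.0000
    outer loop
      vertex 2.4 15.8 0.0
      vertex 0.5 6.5 0.0
      vertex 0.5 6.5 15.3
    endloop
  endfacet
  facet normal -0.9798 0.2002 0.0000
    outer loop
      vertex 2.4 15.8 0.0
      vertex 0.5 6.5 15.3
      vertex 2.4 15.8 15.3
    endloop
  endfacet
  facet normal -0.6637 -0.7480 0.0000
    outer loop
      vertex 0.5 6.5 0.0
      vertex 7.6 0.2 0.0
      vertex 7.6 0.2 15.3
    endloop
  endfacet
  facet normal -0.6637 -0.7480 0.0000
    outer loop
      vertex 0.5 6.5 0.0
      vertex 7.6 0.2 15.3
      vertex 0.5 6.5 15.3
    endloop
  endfacet
  facet normal 0.3162 -0.9487 0.0000
    outer loop
      vertex 7.6 0.2 0.0
      vertex 16.6 3.2 0.0
      vertex 16.6 3.2 15.3
    endloop
  endfacet
  facet normal 0.3162 -0.9487 0.0000
    outer loop
      vertex 7.6 0.2 0.0
      vertex 16.6 3.2 15.3
      vertex 7.6 0.2 15.3
    endloop
  endfacet
  facet normal 0.9798 -0.2002 0.0000
    outer loop
      vertex 16.6 3.2 0.0
      vertex 18.5 12.5 0.0
      vertex 18.5 12.5 15.3
    endloop
  endfacet
  facet normal 0.9798 -0.2002 0.0000
    outer loop
      vertex 16.6 3.2 0.0
      vertex 18.5 12.5 15.3
      vertex 16.6 3.2 15.3
    endloop
  endfacet
endsolid part

The G0 Z moves step by Δz≈2.6 mm. Every layer's G1 loop is the same polygon, so the solid is a straight extrusion of it from z=0 to z≈15.3. Closing with flat bottom and top caps and triangulating gives 20 facets — a regular 6-sided prism (a cylinder approximated with 6 flat sides), circumscribed radius ≈ 9.5 mm, height ≈ 15.3 mm.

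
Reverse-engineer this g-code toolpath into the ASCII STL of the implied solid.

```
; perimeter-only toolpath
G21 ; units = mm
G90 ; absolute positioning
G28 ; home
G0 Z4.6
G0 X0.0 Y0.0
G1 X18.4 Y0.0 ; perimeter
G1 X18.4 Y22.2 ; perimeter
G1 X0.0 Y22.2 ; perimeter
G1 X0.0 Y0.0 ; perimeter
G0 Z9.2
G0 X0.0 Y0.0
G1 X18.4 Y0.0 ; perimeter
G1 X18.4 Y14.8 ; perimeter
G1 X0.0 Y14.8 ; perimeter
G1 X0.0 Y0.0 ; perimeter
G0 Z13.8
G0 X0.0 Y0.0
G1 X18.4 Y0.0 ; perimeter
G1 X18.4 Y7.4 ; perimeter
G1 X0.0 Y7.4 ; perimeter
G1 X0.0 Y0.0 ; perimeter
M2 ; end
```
solid part
  facet normal 0.0000 0.0000 -1.0000
    outer loop
      vertex 18.4 29.6 0.0
      vertex 18.4 0.0 0.0
      vertex 0.0 0.0 0.0
    endloop
  endfacet
  facet normal 0.0000 0.0000 -1.0000
    outer loop
      vertex 0.0 29.6 0.0
      vertex 18.4 29.6 0.0
      vertex 0.0 0.0 0.0
    endloop
  endfacet
  facet normal 0.0000 -1.0000 0.0000
    outer loop
      vertex 0.0 0.0 0.0
      vertex 18.4 0.0 0.0
      vertex 18.4 0.0 18.4
    endloop
  endfacet
  facet normal 0.0000 -1.0000 0.0000
    outer loop
      vertex 0.0 0.0 0.0
      vertex 18.4 0.0 18.4
      vertex 0.0 0.0 18.4
    endloop
  endfacet
  facet normal 0.0000 0.5279 0.8493
    outer loop
      vertex 0.0 0.0 18.4
      vertex 18.4 0.0 18.4
      vertex 18.4 29.6 0.0
    endloop
  endfacet
  facet normal 0.0000 0.5279 0.8493
    outer loop
      vertex 0.0 0.0 18.4
      vertex 18.4 29.6 0.0
      vertex 0.0 29.6 0.0
    endloop
  endfacet
  facet normal -1.0000 0.0000 0.0000
    outer loop
      vertex 0.0 0.0 18.4
      vertex 0.0 29.6 0.0
      vertex 0.0 0.0 0.0
    endloop
  endfacet
  facet normal 1.0000 0.0000 0.0000
    outer loop
      vertex 18.4 0.0 0.0
      vertex 18.4 29.6 0.0
      vertex 18.4 0.0 18.4
    endloop
  endfacet
endsolid part

The G0 Z moves step by Δz≈4.6 mm. The G1 loops shrink linearly with z, so the solid tapers from its base footprint up to z≈18.4. Closing with a flat bottom cap and the tapered top and triangulating gives 8 facets — a wedge (ramp): 18.4 × 29.6 mm base, rising to 18.4 mm along the y=0 edge and sloping linearly to z=0 at y=29.6.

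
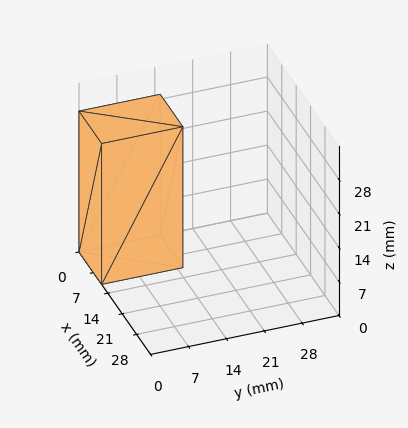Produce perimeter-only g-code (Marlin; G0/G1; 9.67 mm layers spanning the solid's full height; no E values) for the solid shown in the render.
Reading the render: the shape is a rectangular box, roughly 11 × 15 mm footprint and 29 mm tall (dimensions read to the nearest mm from the axis ticks). For the g-code, the solid's height is divided into equal slices at the stated Δz and each level perimeter traced with G1 moves after a G0 lift.

; perimeter-only toolpath
G21 ; units = mm
G90 ; absolute positioning
G28 ; home
; layer 1
G0 Z9.67
G0 X0.00 Y0.00
G1 X11.00 Y0.00
G1 X11.00 Y15.00
G1 X0.00 Y15.00
G1 X0.00 Y0.00
; layer 2
G0 Z19.33
G0 X0.00 Y0.00
G1 X11.00 Y0.00
G1 X11.00 Y15.00
G1 X0.00 Y15.00
G1 X0.00 Y0.00
; layer 3
G0 Z29.00
G0 X0.00 Y0.00
G1 X11.00 Y0.00
G1 X11.00 Y15.00
G1 X0.00 Y15.00
G1 X0.00 Y0.00
M2 ; end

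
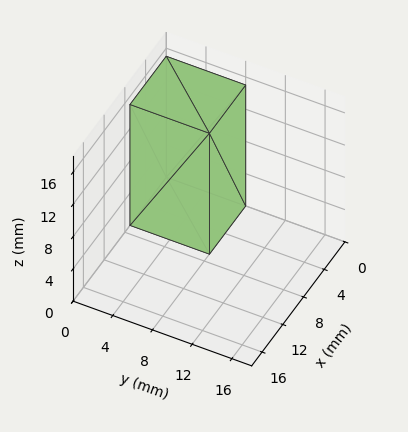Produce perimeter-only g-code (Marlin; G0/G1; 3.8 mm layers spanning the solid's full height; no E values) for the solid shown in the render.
Reading the render: the shape is a rectangular box, roughly 7 × 8 mm footprint and 15 mm tall (dimensions read to the nearest mm from the axis ticks). For the g-code, the solid's height is divided into equal slices at the stated Δz and each level perimeter traced with G1 moves after a G0 lift.

; perimeter-only toolpath
G21 ; units = mm
G90 ; absolute positioning
G28 ; home
; layer 1
G0 Z3.8
G0 X0.0 Y0.0
G1 X7.0 Y0.0
G1 X7.0 Y8.0
G1 X0.0 Y8.0
G1 X0.0 Y0.0
; layer 2
G0 Z7.5
G0 X0.0 Y0.0
G1 X7.0 Y0.0
G1 X7.0 Y8.0
G1 X0.0 Y8.0
G1 X0.0 Y0.0
; layer 3
G0 Z11.2
G0 X0.0 Y0.0
G1 X7.0 Y0.0
G1 X7.0 Y8.0
G1 X0.0 Y8.0
G1 X0.0 Y0.0
; layer 4
G0 Z15.0
G0 X0.0 Y0.0
G1 X7.0 Y0.0
G1 X7.0 Y8.0
G1 X0.0 Y8.0
G1 X0.0 Y0.0
M2 ; end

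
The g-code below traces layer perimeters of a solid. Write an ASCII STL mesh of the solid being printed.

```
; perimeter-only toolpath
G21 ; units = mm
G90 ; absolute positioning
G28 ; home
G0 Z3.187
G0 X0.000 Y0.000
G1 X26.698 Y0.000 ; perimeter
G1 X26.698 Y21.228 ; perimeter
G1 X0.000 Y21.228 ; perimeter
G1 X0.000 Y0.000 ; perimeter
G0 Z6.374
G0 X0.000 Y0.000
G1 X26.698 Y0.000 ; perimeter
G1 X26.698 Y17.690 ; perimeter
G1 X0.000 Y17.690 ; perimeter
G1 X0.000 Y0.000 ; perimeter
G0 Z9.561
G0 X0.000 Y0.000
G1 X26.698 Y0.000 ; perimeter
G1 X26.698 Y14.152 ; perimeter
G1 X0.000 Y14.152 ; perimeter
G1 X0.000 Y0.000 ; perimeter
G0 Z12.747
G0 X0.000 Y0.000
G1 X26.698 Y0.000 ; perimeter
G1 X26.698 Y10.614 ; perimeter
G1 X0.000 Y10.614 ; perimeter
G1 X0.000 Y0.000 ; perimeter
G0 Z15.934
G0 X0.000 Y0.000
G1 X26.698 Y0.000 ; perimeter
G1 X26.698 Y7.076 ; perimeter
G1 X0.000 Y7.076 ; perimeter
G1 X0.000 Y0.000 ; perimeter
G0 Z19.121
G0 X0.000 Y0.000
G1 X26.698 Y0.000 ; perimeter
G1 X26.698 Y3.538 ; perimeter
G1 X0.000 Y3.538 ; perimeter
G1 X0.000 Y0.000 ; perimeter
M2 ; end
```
solid part
  facet normal 0.0000 0.0000 -1.0000
    outer loop
      vertex 26.698 24.766 0.000
      vertex 26.698 0.000 0.000
      vertex 0.000 0.000 0.000
    endloop
  endfacet
  facet normal 0.0000 0.0000 -1.0000
    outer loop
      vertex 0.000 24.766 0.000
      vertex 26.698 24.766 0.000
      vertex 0.000 0.000 0.000
    endloop
  endfacet
  facet normal 0.0000 -1.0000 0.0000
    outer loop
      vertex 0.000 0.000 0.000
      vertex 26.698 0.000 0.000
      vertex 26.698 0.000 22.308
    endloop
  endfacet
  facet normal 0.0000 -1.0000 0.0000
    outer loop
      vertex 0.000 0.000 0.000
      vertex 26.698 0.000 22.308
      vertex 0.000 0.000 22.308
    endloop
  endfacet
  facet normal 0.0000 0.6693 0.7430
    outer loop
      vertex 0.000 0.000 22.308
      vertex 26.698 0.000 22.308
      vertex 26.698 24.766 0.000
    endloop
  endfacet
  facet normal 0.0000 0.6693 0.7430
    outer loop
      vertex 0.000 0.000 22.308
      vertex 26.698 24.766 0.000
      vertex 0.000 24.766 0.000
    endloop
  endfacet
  facet normal -1.0000 0.0000 0.0000
    outer loop
      vertex 0.000 0.000 22.308
      vertex 0.000 24.766 0.000
      vertex 0.000 0.000 0.000
    endloop
  endfacet
  facet normal 1.0000 0.0000 0.0000
    outer loop
      vertex 26.698 0.000 0.000
      vertex 26.698 24.766 0.000
      vertex 26.698 0.000 22.308
    endloop
  endfacet
endsolid part

The G0 Z moves step by Δz≈3.187 mm. The G1 loops shrink linearly with z, so the solid tapers from its base footprint up to z≈22.3. Closing with a flat bottom cap and the tapered top and triangulating gives 8 facets — a wedge (ramp): 26.7 × 24.8 mm base, rising to 22.3 mm along the y=0 edge and sloping linearly to z=0 at y=24.8.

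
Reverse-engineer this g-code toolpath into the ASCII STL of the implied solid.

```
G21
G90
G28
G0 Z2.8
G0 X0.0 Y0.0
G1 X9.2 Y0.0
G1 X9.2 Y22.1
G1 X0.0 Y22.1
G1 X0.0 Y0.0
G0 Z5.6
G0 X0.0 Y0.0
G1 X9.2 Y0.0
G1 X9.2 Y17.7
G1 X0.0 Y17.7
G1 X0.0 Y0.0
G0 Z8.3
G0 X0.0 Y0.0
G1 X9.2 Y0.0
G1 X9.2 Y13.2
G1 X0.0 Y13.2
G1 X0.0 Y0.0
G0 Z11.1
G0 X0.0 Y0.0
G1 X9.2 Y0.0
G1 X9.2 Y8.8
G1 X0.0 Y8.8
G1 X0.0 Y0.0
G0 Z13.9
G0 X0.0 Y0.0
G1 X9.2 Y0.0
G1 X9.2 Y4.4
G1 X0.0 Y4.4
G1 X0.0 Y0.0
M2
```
solid part
  facet normal 0.0000 0.0000 -1.0000
    outer loop
      vertex 9.2 26.5 0.0
      vertex 9.2 0.0 0.0
      vertex 0.0 0.0 0.0
    endloop
  endfacet
  facet normal 0.0000 0.0000 -1.0000
    outer loop
      vertex 0.0 26.5 0.0
      vertex 9.2 26.5 0.0
      vertex 0.0 0.0 0.0
    endloop
  endfacet
  facet normal 0.0000 -1.0000 0.0000
    outer loop
      vertex 0.0 0.0 0.0
      vertex 9.2 0.0 0.0
      vertex 9.2 0.0 16.7
    endloop
  endfacet
  facet normal 0.0000 -1.0000 0.0000
    outer loop
      vertex 0.0 0.0 0.0
      vertex 9.2 0.0 16.7
      vertex 0.0 0.0 16.7
    endloop
  endfacet
  facet normal 0.0000 0.5332 0.8460
    outer loop
      vertex 0.0 0.0 16.7
      vertex 9.2 0.0 16.7
      vertex 9.2 26.5 0.0
    endloop
  endfacet
  facet normal 0.0000 0.5332 0.8460
    outer loop
      vertex 0.0 0.0 16.7
      vertex 9.2 26.5 0.0
      vertex 0.0 26.5 0.0
    endloop
  endfacet
  facet normal -1.0000 0.0000 0.0000
    outer loop
      vertex 0.0 0.0 16.7
      vertex 0.0 26.5 0.0
      vertex 0.0 0.0 0.0
    endloop
  endfacet
  facet normal 1.0000 0.0000 0.0000
    outer loop
      vertex 9.2 0.0 0.0
      vertex 9.2 26.5 0.0
      vertex 9.2 0.0 16.7
    endloop
  endfacet
endsolid part

The G0 Z moves step by Δz≈2.8 mm. The G1 loops shrink linearly with z, so the solid tapers from its base footprint up to z≈16.7. Closing with a flat bottom cap and the tapered top and triangulating gives 8 facets — a wedge (ramp): 9.2 × 26.5 mm base, rising to 16.7 mm along the y=0 edge and sloping linearly to z=0 at y=26.5.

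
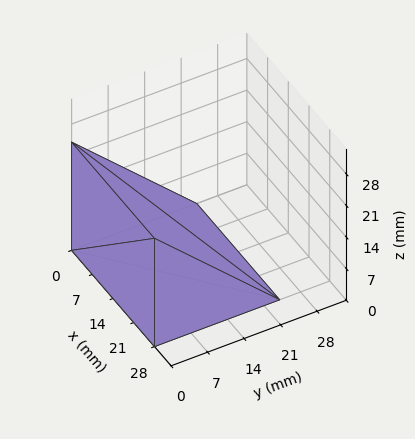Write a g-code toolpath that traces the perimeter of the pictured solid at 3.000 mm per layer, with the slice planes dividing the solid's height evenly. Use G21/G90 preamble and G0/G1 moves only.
Reading the render: the shape is a wedge (ramp): 28 × 24 mm base, rising to 24 mm along the y=0 edge and sloping linearly to z=0 at y=24 (dimensions read to the nearest mm from the axis ticks). For the g-code, the solid's height is divided into equal slices at the stated Δz and each level perimeter traced with G1 moves after a G0 lift.

; perimeter-only toolpath
G21 ; units = mm
G90 ; absolute positioning
G28 ; home
; layer 1
G0 Z3.000
G0 X0.000 Y0.000
G1 X28.000 Y0.000
G1 X28.000 Y21.000
G1 X0.000 Y21.000
G1 X0.000 Y0.000
; layer 2
G0 Z6.000
G0 X0.000 Y0.000
G1 X28.000 Y0.000
G1 X28.000 Y18.000
G1 X0.000 Y18.000
G1 X0.000 Y0.000
; layer 3
G0 Z9.000
G0 X0.000 Y0.000
G1 X28.000 Y0.000
G1 X28.000 Y15.000
G1 X0.000 Y15.000
G1 X0.000 Y0.000
; layer 4
G0 Z12.000
G0 X0.000 Y0.000
G1 X28.000 Y0.000
G1 X28.000 Y12.000
G1 X0.000 Y12.000
G1 X0.000 Y0.000
; layer 5
G0 Z15.000
G0 X0.000 Y0.000
G1 X28.000 Y0.000
G1 X28.000 Y9.000
G1 X0.000 Y9.000
G1 X0.000 Y0.000
; layer 6
G0 Z18.000
G0 X0.000 Y0.000
G1 X28.000 Y0.000
G1 X28.000 Y6.000
G1 X0.000 Y6.000
G1 X0.000 Y0.000
; layer 7
G0 Z21.000
G0 X0.000 Y0.000
G1 X28.000 Y0.000
G1 X28.000 Y3.000
G1 X0.000 Y3.000
G1 X0.000 Y0.000
M2 ; end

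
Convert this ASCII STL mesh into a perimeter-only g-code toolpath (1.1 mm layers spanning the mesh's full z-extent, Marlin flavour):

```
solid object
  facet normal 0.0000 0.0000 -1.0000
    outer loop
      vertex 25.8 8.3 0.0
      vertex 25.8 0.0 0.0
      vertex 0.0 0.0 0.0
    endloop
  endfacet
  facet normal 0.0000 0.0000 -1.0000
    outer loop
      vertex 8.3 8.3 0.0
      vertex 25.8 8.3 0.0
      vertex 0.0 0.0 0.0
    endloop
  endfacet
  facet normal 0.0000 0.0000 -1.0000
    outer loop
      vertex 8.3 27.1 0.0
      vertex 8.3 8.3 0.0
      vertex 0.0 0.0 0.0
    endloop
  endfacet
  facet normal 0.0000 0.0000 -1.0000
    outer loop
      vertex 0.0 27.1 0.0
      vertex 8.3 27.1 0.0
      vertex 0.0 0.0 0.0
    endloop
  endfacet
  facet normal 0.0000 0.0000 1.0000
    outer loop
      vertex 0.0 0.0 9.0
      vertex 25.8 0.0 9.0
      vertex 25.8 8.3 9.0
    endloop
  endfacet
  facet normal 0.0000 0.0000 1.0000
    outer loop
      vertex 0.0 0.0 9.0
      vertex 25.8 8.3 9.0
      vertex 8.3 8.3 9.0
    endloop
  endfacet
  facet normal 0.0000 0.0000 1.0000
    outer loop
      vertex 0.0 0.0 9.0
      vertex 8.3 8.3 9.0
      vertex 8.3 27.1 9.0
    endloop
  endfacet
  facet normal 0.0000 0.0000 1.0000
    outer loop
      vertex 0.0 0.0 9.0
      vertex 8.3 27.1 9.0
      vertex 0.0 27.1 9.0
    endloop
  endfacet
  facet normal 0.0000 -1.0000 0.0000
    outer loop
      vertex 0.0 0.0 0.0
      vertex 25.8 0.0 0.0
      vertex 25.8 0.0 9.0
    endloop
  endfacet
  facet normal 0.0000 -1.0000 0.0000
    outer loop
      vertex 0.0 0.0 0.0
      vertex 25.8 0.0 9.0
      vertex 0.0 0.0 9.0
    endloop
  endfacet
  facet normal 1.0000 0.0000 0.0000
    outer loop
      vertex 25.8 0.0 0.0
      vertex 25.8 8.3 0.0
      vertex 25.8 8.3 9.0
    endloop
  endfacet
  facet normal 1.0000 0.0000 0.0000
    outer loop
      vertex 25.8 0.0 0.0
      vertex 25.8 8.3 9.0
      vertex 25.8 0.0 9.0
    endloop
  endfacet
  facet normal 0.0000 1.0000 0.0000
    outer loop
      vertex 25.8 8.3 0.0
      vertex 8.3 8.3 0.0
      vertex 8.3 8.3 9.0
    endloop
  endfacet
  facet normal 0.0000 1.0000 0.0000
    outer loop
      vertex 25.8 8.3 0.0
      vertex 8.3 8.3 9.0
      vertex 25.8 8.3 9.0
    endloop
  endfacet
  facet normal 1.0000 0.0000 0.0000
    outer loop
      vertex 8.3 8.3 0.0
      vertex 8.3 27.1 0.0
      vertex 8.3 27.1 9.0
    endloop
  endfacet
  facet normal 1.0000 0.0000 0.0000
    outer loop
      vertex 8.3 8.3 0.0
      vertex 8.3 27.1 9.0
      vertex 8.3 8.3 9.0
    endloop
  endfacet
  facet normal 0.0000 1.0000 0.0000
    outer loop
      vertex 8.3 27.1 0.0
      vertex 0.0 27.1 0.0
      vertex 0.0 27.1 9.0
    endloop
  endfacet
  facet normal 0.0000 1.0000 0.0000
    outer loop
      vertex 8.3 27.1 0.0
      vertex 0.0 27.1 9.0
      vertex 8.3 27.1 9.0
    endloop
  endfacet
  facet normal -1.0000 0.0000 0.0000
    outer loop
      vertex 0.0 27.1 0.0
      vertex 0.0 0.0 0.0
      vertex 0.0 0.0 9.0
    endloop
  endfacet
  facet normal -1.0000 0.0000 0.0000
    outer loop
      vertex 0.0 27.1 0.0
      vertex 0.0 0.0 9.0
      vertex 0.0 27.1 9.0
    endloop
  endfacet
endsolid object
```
; perimeter-only toolpath
G21 ; units = mm
G90 ; absolute positioning
G28 ; home
; layer 1
G0 Z1.1
G0 X0.0 Y0.0
G1 X25.8 Y0.0
G1 X25.8 Y8.3
G1 X8.3 Y8.3
G1 X8.3 Y27.1
G1 X0.0 Y27.1
G1 X0.0 Y0.0
; layer 2
G0 Z2.2
G0 X0.0 Y0.0
G1 X25.8 Y0.0
G1 X25.8 Y8.3
G1 X8.3 Y8.3
G1 X8.3 Y27.1
G1 X0.0 Y27.1
G1 X0.0 Y0.0
; layer 3
G0 Z3.4
G0 X0.0 Y0.0
G1 X25.8 Y0.0
G1 X25.8 Y8.3
G1 X8.3 Y8.3
G1 X8.3 Y27.1
G1 X0.0 Y27.1
G1 X0.0 Y0.0
; layer 4
G0 Z4.5
G0 X0.0 Y0.0
G1 X25.8 Y0.0
G1 X25.8 Y8.3
G1 X8.3 Y8.3
G1 X8.3 Y27.1
G1 X0.0 Y27.1
G1 X0.0 Y0.0
; layer 5
G0 Z5.6
G0 X0.0 Y0.0
G1 X25.8 Y0.0
G1 X25.8 Y8.3
G1 X8.3 Y8.3
G1 X8.3 Y27.1
G1 X0.0 Y27.1
G1 X0.0 Y0.0
; layer 6
G0 Z6.8
G0 X0.0 Y0.0
G1 X25.8 Y0.0
G1 X25.8 Y8.3
G1 X8.3 Y8.3
G1 X8.3 Y27.1
G1 X0.0 Y27.1
G1 X0.0 Y0.0
; layer 7
G0 Z7.9
G0 X0.0 Y0.0
G1 X25.8 Y0.0
G1 X25.8 Y8.3
G1 X8.3 Y8.3
G1 X8.3 Y27.1
G1 X0.0 Y27.1
G1 X0.0 Y0.0
; layer 8
G0 Z9.0
G0 X0.0 Y0.0
G1 X25.8 Y0.0
G1 X25.8 Y8.3
G1 X8.3 Y8.3
G1 X8.3 Y27.1
G1 X0.0 Y27.1
G1 X0.0 Y0.0
M2 ; end

The solid is an L-shaped prism: outer 25.8 × 27.1 mm, arm thicknesses ≈ 8.3 mm (horizontal) and 8.3 mm (vertical), extruded 9 mm in z. Slicing at Δz = 1.1 mm — 8 equal slices spanning the solid's height, so layer i sits at z = i·h/8 — gives 8 non-empty perimeters. Each is a 6-segment closed polygon; G0 lifts to the layer z and rapids to the start vertex, then G1 traces the edges.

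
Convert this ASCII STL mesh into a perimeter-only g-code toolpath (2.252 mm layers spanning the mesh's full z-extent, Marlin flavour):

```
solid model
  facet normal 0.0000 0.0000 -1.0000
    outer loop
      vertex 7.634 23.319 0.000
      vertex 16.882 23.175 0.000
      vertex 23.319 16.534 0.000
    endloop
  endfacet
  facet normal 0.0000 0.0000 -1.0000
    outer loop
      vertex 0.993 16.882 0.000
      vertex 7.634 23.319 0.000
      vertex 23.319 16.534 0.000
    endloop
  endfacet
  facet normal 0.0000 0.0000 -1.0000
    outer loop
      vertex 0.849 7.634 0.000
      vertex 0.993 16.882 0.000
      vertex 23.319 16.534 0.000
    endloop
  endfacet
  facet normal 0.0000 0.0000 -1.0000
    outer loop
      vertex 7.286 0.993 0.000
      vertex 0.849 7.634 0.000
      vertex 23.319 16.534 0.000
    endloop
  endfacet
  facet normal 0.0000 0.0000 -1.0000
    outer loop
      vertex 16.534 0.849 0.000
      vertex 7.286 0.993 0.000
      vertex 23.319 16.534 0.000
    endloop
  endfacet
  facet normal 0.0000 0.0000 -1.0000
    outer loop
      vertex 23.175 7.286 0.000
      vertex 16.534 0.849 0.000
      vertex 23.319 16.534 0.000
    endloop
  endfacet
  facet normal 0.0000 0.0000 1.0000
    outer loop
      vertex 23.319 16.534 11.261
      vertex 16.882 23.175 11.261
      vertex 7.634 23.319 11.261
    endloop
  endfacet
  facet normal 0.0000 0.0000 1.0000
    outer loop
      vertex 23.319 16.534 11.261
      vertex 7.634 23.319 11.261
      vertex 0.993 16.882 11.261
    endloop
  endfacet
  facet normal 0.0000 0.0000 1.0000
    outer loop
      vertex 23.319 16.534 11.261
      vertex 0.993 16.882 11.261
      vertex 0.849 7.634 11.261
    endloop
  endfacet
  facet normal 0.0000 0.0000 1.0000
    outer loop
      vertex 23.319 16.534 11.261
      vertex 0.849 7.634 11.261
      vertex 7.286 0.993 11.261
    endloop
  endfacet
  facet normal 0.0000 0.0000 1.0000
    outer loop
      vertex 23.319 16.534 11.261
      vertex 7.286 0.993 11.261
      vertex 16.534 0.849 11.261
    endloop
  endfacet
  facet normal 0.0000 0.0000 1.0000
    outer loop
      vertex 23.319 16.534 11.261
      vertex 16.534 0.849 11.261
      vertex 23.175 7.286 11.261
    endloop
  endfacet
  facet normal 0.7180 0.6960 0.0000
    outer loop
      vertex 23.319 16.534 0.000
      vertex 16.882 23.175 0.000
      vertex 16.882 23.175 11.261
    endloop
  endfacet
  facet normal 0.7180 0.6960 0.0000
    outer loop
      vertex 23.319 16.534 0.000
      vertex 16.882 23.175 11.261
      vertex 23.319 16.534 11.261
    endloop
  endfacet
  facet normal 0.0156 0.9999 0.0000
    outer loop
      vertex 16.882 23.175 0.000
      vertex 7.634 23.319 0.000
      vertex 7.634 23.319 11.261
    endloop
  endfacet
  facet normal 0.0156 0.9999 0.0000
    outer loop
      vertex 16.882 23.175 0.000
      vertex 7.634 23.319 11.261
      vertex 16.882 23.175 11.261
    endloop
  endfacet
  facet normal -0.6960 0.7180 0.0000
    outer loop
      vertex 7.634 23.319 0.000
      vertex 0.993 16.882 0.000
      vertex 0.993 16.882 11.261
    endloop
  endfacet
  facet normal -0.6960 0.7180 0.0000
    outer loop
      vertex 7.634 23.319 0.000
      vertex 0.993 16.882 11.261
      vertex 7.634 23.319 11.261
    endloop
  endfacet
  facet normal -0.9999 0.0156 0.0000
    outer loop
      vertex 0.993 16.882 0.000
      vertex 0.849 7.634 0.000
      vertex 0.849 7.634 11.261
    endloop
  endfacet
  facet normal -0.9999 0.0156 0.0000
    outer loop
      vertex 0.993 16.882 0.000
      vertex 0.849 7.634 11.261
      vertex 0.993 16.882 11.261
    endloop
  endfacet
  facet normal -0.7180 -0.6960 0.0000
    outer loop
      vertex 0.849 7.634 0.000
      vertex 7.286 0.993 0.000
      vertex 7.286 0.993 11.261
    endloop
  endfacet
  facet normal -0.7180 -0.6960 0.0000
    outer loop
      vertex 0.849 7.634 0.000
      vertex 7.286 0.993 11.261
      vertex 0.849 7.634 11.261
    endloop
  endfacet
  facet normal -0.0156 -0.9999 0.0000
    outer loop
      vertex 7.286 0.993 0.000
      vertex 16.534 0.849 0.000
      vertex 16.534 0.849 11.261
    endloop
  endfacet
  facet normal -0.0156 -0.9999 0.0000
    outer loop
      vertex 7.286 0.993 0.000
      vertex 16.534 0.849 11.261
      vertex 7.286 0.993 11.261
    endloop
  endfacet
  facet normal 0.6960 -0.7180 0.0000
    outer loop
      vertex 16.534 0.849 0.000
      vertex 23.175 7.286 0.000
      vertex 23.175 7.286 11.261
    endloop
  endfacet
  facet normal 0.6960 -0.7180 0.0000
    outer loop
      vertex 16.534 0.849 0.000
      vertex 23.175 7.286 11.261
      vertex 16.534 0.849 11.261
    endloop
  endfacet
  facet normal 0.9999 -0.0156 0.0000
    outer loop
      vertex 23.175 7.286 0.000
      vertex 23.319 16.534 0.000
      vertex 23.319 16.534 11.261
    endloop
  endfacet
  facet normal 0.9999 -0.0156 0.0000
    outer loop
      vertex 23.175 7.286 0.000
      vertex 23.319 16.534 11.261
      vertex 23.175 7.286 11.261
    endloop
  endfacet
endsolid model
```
; perimeter-only toolpath
G21 ; units = mm
G90 ; absolute positioning
G28 ; home
; layer 1
G0 Z2.252
G0 X23.319 Y16.534
G1 X16.882 Y23.175
G1 X7.634 Y23.319
G1 X0.993 Y16.882
G1 X0.849 Y7.634
G1 X7.286 Y0.993
G1 X16.534 Y0.849
G1 X23.175 Y7.286
G1 X23.319 Y16.534
; layer 2
G0 Z4.504
G0 X23.319 Y16.534
G1 X16.882 Y23.175
G1 X7.634 Y23.319
G1 X0.993 Y16.882
G1 X0.849 Y7.634
G1 X7.286 Y0.993
G1 X16.534 Y0.849
G1 X23.175 Y7.286
G1 X23.319 Y16.534
; layer 3
G0 Z6.757
G0 X23.319 Y16.534
G1 X16.882 Y23.175
G1 X7.634 Y23.319
G1 X0.993 Y16.882
G1 X0.849 Y7.634
G1 X7.286 Y0.993
G1 X16.534 Y0.849
G1 X23.175 Y7.286
G1 X23.319 Y16.534
; layer 4
G0 Z9.009
G0 X23.319 Y16.534
G1 X16.882 Y23.175
G1 X7.634 Y23.319
G1 X0.993 Y16.882
G1 X0.849 Y7.634
G1 X7.286 Y0.993
G1 X16.534 Y0.849
G1 X23.175 Y7.286
G1 X23.319 Y16.534
; layer 5
G0 Z11.261
G0 X23.319 Y16.534
G1 X16.882 Y23.175
G1 X7.634 Y23.319
G1 X0.993 Y16.882
G1 X0.849 Y7.634
G1 X7.286 Y0.993
G1 X16.534 Y0.849
G1 X23.175 Y7.286
G1 X23.319 Y16.534
M2 ; end

The solid is a regular 8-sided prism (a cylinder approximated with 8 flat sides), circumscribed radius ≈ 12.1 mm, height ≈ 11.3 mm. Slicing at Δz = 2.252 mm — 5 equal slices spanning the solid's height, so layer i sits at z = i·h/5 — gives 5 non-empty perimeters. Each is a 8-segment closed polygon; G0 lifts to the layer z and rapids to the start vertex, then G1 traces the edges.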